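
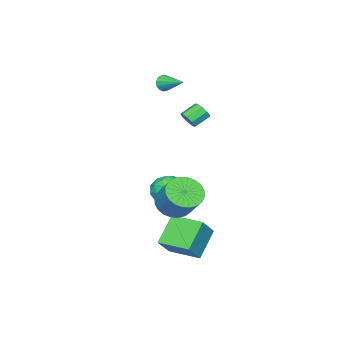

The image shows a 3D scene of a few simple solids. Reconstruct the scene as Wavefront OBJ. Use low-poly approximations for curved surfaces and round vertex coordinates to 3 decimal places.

v -1.482 -0.118 1.308
v -1.228 -0.261 1.786
v -2.024 0.074 2.31
v -2.278 0.218 1.832
v -1.138 0.1 1.693
v -1.934 0.435 2.216
v -1.209 0.358 1.419
v -2.005 0.693 1.943
v -1.407 0.394 1.094
v -2.204 0.729 1.617
v -1.641 0.191 0.869
v -2.437 0.526 1.392
v -1.8 -0.157 0.849
v -2.596 0.178 1.373
v -1.811 -0.486 1.045
v -2.607 -0.151 1.568
v -1.667 -0.643 1.363
v -2.463 -0.308 1.887
v -1.437 -0.554 1.656
v -2.233 -0.219 2.18
v 3.44 2.853 -1.524
v 4.329 2.931 -1.93
v 4.809 3.964 -0.682
v 3.92 3.887 -0.276
v 4.144 3.22 -2.099
v 4.624 4.253 -0.85
v 3.852 3.454 -2.18
v 4.332 4.487 -0.931
v 3.498 3.596 -2.161
v 3.978 4.629 -0.913
v 3.135 3.625 -2.045
v 3.615 4.658 -0.797
v 2.818 3.537 -1.85
v 3.298 4.57 -0.602
v 2.596 3.344 -1.606
v 3.076 4.377 -0.357
v 2.502 3.077 -1.349
v 2.982 4.11 -0.1
v 2.551 2.776 -1.118
v 3.031 3.809 0.13
v 2.736 2.487 -0.95
v 3.216 3.52 0.299
v 3.028 2.253 -0.869
v 3.508 3.286 0.38
v 3.382 2.111 -0.887
v 3.862 3.144 0.361
v 3.745 2.082 -1.003
v 4.225 3.115 0.245
v 4.062 2.17 -1.198
v 4.542 3.203 0.05
v 4.284 2.363 -1.443
v 4.764 3.396 -0.194
v 4.378 2.63 -1.7
v 4.858 3.663 -0.451
v -2.62 -2.552 2.859
v -2.379 -2.739 3.304
v -2.46 -1.148 3.361
v -2.158 -2.692 3.101
v -2.084 -2.6 2.82
v -2.18 -2.493 2.552
v -2.416 -2.405 2.381
v -2.717 -2.363 2.362
v -2.987 -2.382 2.501
v -3.141 -2.455 2.753
v -3.129 -2.558 3.039
v -2.956 -2.66 3.268
v -2.677 -2.727 3.367
v 2.297 2.514 -3.649
v 3.283 2.598 -2.576
v 2.105 4.223 -3.605
v 3.091 4.306 -2.532
v 3.609 2.694 -4.868
v 4.595 2.777 -3.795
v 3.417 4.402 -4.824
v 4.403 4.486 -3.751
v 0.104 0.695 -3.497
v 0.825 0.327 -2.912
v -0.745 -0.667 -3.308
v -0.024 -1.035 -2.723
v -0.586 -0.274 -2.403
v -0.061 0.568 -2.52
v 0.141 -0.908 -3.7
v 0.666 -0.066 -3.817
v 0.848 -0.664 -3.038
v 0.399 -0.272 -2.236
v -0.319 -0.068 -3.984
v -0.768 0.324 -3.182
v 0.539 0.631 -3.221
v -0.459 -0.971 -2.999
v -0.789 -0.523 -2.811
v -0.365 -0.74 -2.467
v 0.018 0.772 -2.991
v 0.442 0.556 -2.647
v -0.387 0.202 -2.348
v -0.362 -0.896 -3.573
v 0.062 -1.112 -3.229
v 0.445 0.4 -3.753
v 0.869 0.183 -3.409
v 0.467 -0.542 -3.872
v 0.977 -0.168 -2.952
v 0.478 -0.969 -2.84
v 0.575 -0.894 -3.414
v 0.883 -0.399 -3.483
v 0.713 0.062 -2.48
v 0.214 -0.739 -2.369
v -0.117 -0.291 -2.181
v 0.191 0.204 -2.25
v 0.726 -0.52 -2.554
v -0.134 0.399 -3.851
v -0.633 -0.402 -3.74
v -0.111 -0.544 -3.97
v 0.197 -0.049 -4.039
v -0.398 0.629 -3.38
v -0.897 -0.172 -3.268
v -0.803 0.059 -2.737
v -0.495 0.554 -2.806
v -0.646 0.18 -3.666
f 2 1 5
f 2 5 3
f 3 5 6
f 3 6 4
f 5 1 7
f 5 7 6
f 6 7 8
f 6 8 4
f 7 1 9
f 7 9 8
f 8 9 10
f 8 10 4
f 9 1 11
f 9 11 10
f 10 11 12
f 10 12 4
f 11 1 13
f 11 13 12
f 12 13 14
f 12 14 4
f 13 1 15
f 13 15 14
f 14 15 16
f 14 16 4
f 15 1 17
f 15 17 16
f 16 17 18
f 16 18 4
f 17 1 19
f 17 19 18
f 18 19 20
f 18 20 4
f 19 1 2
f 19 2 20
f 20 2 3
f 20 3 4
f 22 21 25
f 22 25 23
f 23 25 26
f 23 26 24
f 25 21 27
f 25 27 26
f 26 27 28
f 26 28 24
f 27 21 29
f 27 29 28
f 28 29 30
f 28 30 24
f 29 21 31
f 29 31 30
f 30 31 32
f 30 32 24
f 31 21 33
f 31 33 32
f 32 33 34
f 32 34 24
f 33 21 35
f 33 35 34
f 34 35 36
f 34 36 24
f 35 21 37
f 35 37 36
f 36 37 38
f 36 38 24
f 37 21 39
f 37 39 38
f 38 39 40
f 38 40 24
f 39 21 41
f 39 41 40
f 40 41 42
f 40 42 24
f 41 21 43
f 41 43 42
f 42 43 44
f 42 44 24
f 43 21 45
f 43 45 44
f 44 45 46
f 44 46 24
f 45 21 47
f 45 47 46
f 46 47 48
f 46 48 24
f 47 21 49
f 47 49 48
f 48 49 50
f 48 50 24
f 49 21 51
f 49 51 50
f 50 51 52
f 50 52 24
f 51 21 53
f 51 53 52
f 52 53 54
f 52 54 24
f 53 21 22
f 53 22 54
f 54 22 23
f 54 23 24
f 56 55 58
f 56 58 57
f 58 55 59
f 58 59 57
f 59 55 60
f 59 60 57
f 60 55 61
f 60 61 57
f 61 55 62
f 61 62 57
f 62 55 63
f 62 63 57
f 63 55 64
f 63 64 57
f 64 55 65
f 64 65 57
f 65 55 66
f 65 66 57
f 66 55 67
f 66 67 57
f 67 55 56
f 67 56 57
f 69 71 68
f 72 69 68
f 68 71 70
f 70 72 68
f 69 75 71
f 73 69 72
f 73 75 69
f 71 75 70
f 74 72 70
f 70 75 74
f 74 73 72
f 75 73 74
f 76 113 92
f 113 87 116
f 92 116 81
f 113 116 92
f 76 92 88
f 92 81 93
f 88 93 77
f 92 93 88
f 76 88 97
f 88 77 98
f 97 98 83
f 88 98 97
f 76 97 109
f 97 83 112
f 109 112 86
f 97 112 109
f 76 109 113
f 109 86 117
f 113 117 87
f 109 117 113
f 77 93 104
f 93 81 107
f 104 107 85
f 93 107 104
f 81 116 94
f 116 87 115
f 94 115 80
f 116 115 94
f 87 117 114
f 117 86 110
f 114 110 78
f 117 110 114
f 86 112 111
f 112 83 99
f 111 99 82
f 112 99 111
f 83 98 103
f 98 77 100
f 103 100 84
f 98 100 103
f 79 105 91
f 105 85 106
f 91 106 80
f 105 106 91
f 79 91 89
f 91 80 90
f 89 90 78
f 91 90 89
f 79 89 96
f 89 78 95
f 96 95 82
f 89 95 96
f 79 96 101
f 96 82 102
f 101 102 84
f 96 102 101
f 79 101 105
f 101 84 108
f 105 108 85
f 101 108 105
f 80 106 94
f 106 85 107
f 94 107 81
f 106 107 94
f 78 90 114
f 90 80 115
f 114 115 87
f 90 115 114
f 82 95 111
f 95 78 110
f 111 110 86
f 95 110 111
f 84 102 103
f 102 82 99
f 103 99 83
f 102 99 103
f 85 108 104
f 108 84 100
f 104 100 77
f 108 100 104



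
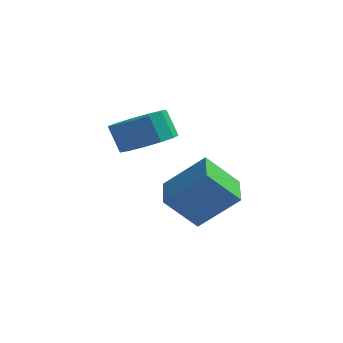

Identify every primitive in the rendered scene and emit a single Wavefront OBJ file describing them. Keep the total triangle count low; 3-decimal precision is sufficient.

v 0.598 -2.245 -1.252
v 1.504 -1.91 -0.924
v 1.048 -1.66 0.079
v 0.142 -1.995 -0.248
v 1.238 -1.457 -1.158
v 0.783 -1.207 -0.154
v 0.77 -1.254 -1.421
v 0.314 -1.004 -0.418
v 0.246 -1.366 -1.631
v -0.209 -1.115 -0.627
v -0.165 -1.757 -1.72
v -0.621 -1.506 -0.717
v -0.335 -2.303 -1.661
v -0.79 -2.052 -0.657
v -0.208 -2.83 -1.471
v -0.664 -2.58 -0.468
v 0.174 -3.172 -1.213
v -0.281 -2.922 -0.209
v 0.691 -3.22 -0.966
v 0.236 -2.969 0.037
v 1.178 -2.958 -0.81
v 0.723 -2.708 0.193
v 1.481 -2.47 -0.795
v 1.026 -2.219 0.209
v 2.063 -1.457 -5.292
v 0.981 -1.865 -4.074
v 1.726 -0.057 -5.123
v 0.643 -0.465 -3.905
v 3.477 -1.275 -3.975
v 2.394 -1.683 -2.757
v 3.139 0.125 -3.806
v 2.057 -0.283 -2.588
f 2 1 5
f 2 5 3
f 3 5 6
f 3 6 4
f 5 1 7
f 5 7 6
f 6 7 8
f 6 8 4
f 7 1 9
f 7 9 8
f 8 9 10
f 8 10 4
f 9 1 11
f 9 11 10
f 10 11 12
f 10 12 4
f 11 1 13
f 11 13 12
f 12 13 14
f 12 14 4
f 13 1 15
f 13 15 14
f 14 15 16
f 14 16 4
f 15 1 17
f 15 17 16
f 16 17 18
f 16 18 4
f 17 1 19
f 17 19 18
f 18 19 20
f 18 20 4
f 19 1 21
f 19 21 20
f 20 21 22
f 20 22 4
f 21 1 23
f 21 23 22
f 22 23 24
f 22 24 4
f 23 1 2
f 23 2 24
f 24 2 3
f 24 3 4
f 26 28 25
f 29 26 25
f 25 28 27
f 27 29 25
f 26 32 28
f 30 26 29
f 30 32 26
f 28 32 27
f 31 29 27
f 27 32 31
f 31 30 29
f 32 30 31



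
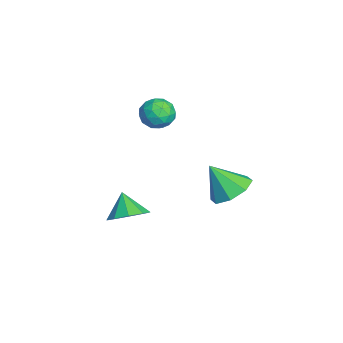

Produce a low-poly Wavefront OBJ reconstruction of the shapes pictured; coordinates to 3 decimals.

v 1.709 0.27 -1.26
v 2.359 -0.371 -1.559
v 1.451 -0.57 -0.02
v 2.655 0.156 -1.141
v 2.396 0.75 -0.793
v 1.735 1.062 -0.719
v 1.059 0.91 -0.962
v 0.763 0.383 -1.38
v 1.021 -0.21 -1.728
v 1.682 -0.522 -1.802
v 1.025 -3.649 -3.152
v 1.491 -3.097 -2.65
v 0.315 -3.871 -2.248
v 1.047 -2.799 -2.926
v 0.593 -2.899 -3.308
v 0.341 -3.35 -3.617
v 0.409 -3.941 -3.708
v 0.765 -4.396 -3.539
v 1.244 -4.501 -3.188
v 1.619 -4.208 -2.821
v 1.717 -3.653 -2.608
v -3.106 -1.624 -0.33
v -2.468 -2.093 -0.162
v -3.912 -2.587 0.042
v -3.274 -3.056 0.21
v -3.431 -2.407 0.668
v -2.933 -1.812 0.438
v -3.447 -2.868 -0.558
v -2.949 -2.273 -0.788
v -2.679 -2.862 -0.303
v -2.669 -2.577 0.455
v -3.711 -2.103 -0.575
v -3.701 -1.818 0.183
v -2.716 -1.774 -0.279
v -3.664 -2.906 0.159
v -3.756 -2.525 0.428
v -3.381 -2.8 0.527
v -2.989 -1.609 0.074
v -2.614 -1.884 0.173
v -3.181 -2.069 0.661
v -3.766 -2.796 -0.293
v -3.391 -3.071 -0.194
v -2.999 -1.88 -0.647
v -2.624 -2.155 -0.548
v -3.199 -2.611 -0.781
v -2.465 -2.502 -0.263
v -2.939 -3.068 -0.044
v -3.041 -2.957 -0.496
v -2.748 -2.607 -0.631
v -2.459 -2.334 0.182
v -2.933 -2.9 0.401
v -3.025 -2.519 0.671
v -2.732 -2.169 0.535
v -2.583 -2.786 0.1
v -3.447 -1.78 -0.521
v -3.921 -2.346 -0.302
v -3.648 -2.511 -0.655
v -3.355 -2.161 -0.791
v -3.441 -1.612 -0.076
v -3.915 -2.178 0.143
v -3.632 -2.073 0.511
v -3.339 -1.723 0.376
v -3.797 -1.894 -0.22
f 2 1 4
f 2 4 3
f 4 1 5
f 4 5 3
f 5 1 6
f 5 6 3
f 6 1 7
f 6 7 3
f 7 1 8
f 7 8 3
f 8 1 9
f 8 9 3
f 9 1 10
f 9 10 3
f 10 1 2
f 10 2 3
f 12 11 14
f 12 14 13
f 14 11 15
f 14 15 13
f 15 11 16
f 15 16 13
f 16 11 17
f 16 17 13
f 17 11 18
f 17 18 13
f 18 11 19
f 18 19 13
f 19 11 20
f 19 20 13
f 20 11 21
f 20 21 13
f 21 11 12
f 21 12 13
f 22 59 38
f 59 33 62
f 38 62 27
f 59 62 38
f 22 38 34
f 38 27 39
f 34 39 23
f 38 39 34
f 22 34 43
f 34 23 44
f 43 44 29
f 34 44 43
f 22 43 55
f 43 29 58
f 55 58 32
f 43 58 55
f 22 55 59
f 55 32 63
f 59 63 33
f 55 63 59
f 23 39 50
f 39 27 53
f 50 53 31
f 39 53 50
f 27 62 40
f 62 33 61
f 40 61 26
f 62 61 40
f 33 63 60
f 63 32 56
f 60 56 24
f 63 56 60
f 32 58 57
f 58 29 45
f 57 45 28
f 58 45 57
f 29 44 49
f 44 23 46
f 49 46 30
f 44 46 49
f 25 51 37
f 51 31 52
f 37 52 26
f 51 52 37
f 25 37 35
f 37 26 36
f 35 36 24
f 37 36 35
f 25 35 42
f 35 24 41
f 42 41 28
f 35 41 42
f 25 42 47
f 42 28 48
f 47 48 30
f 42 48 47
f 25 47 51
f 47 30 54
f 51 54 31
f 47 54 51
f 26 52 40
f 52 31 53
f 40 53 27
f 52 53 40
f 24 36 60
f 36 26 61
f 60 61 33
f 36 61 60
f 28 41 57
f 41 24 56
f 57 56 32
f 41 56 57
f 30 48 49
f 48 28 45
f 49 45 29
f 48 45 49
f 31 54 50
f 54 30 46
f 50 46 23
f 54 46 50



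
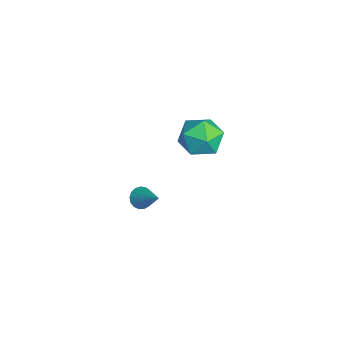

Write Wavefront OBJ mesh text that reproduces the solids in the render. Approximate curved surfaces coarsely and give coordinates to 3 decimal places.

v 1.584 -0.474 4.045
v 2.299 -1.418 4.228
v 0.341 -1.602 3.072
v 1.056 -2.546 3.255
v 0.467 -2.054 4.175
v 1.235 -1.357 4.776
v 1.405 -1.663 2.524
v 2.173 -0.966 3.125
v 2.188 -2.154 3.287
v 1.608 -2.395 4.308
v 1.032 -0.625 2.992
v 0.452 -0.866 4.013
v -0.546 -4.019 -2.631
v -0.138 -3.937 -3.118
v 0.666 -3.381 -1.509
v -0.291 -3.671 -3.104
v -0.501 -3.485 -2.982
v -0.722 -3.422 -2.78
v -0.903 -3.495 -2.543
v -1.001 -3.688 -2.327
v -0.996 -3.956 -2.18
v -0.887 -4.239 -2.137
v -0.7 -4.472 -2.206
v -0.478 -4.601 -2.373
v -0.271 -4.596 -2.599
v -0.128 -4.459 -2.833
v -0.08 -4.221 -3.02
f 1 12 6
f 1 6 2
f 1 2 8
f 1 8 11
f 1 11 12
f 2 6 10
f 6 12 5
f 12 11 3
f 11 8 7
f 8 2 9
f 4 10 5
f 4 5 3
f 4 3 7
f 4 7 9
f 4 9 10
f 5 10 6
f 3 5 12
f 7 3 11
f 9 7 8
f 10 9 2
f 14 13 16
f 14 16 15
f 16 13 17
f 16 17 15
f 17 13 18
f 17 18 15
f 18 13 19
f 18 19 15
f 19 13 20
f 19 20 15
f 20 13 21
f 20 21 15
f 21 13 22
f 21 22 15
f 22 13 23
f 22 23 15
f 23 13 24
f 23 24 15
f 24 13 25
f 24 25 15
f 25 13 26
f 25 26 15
f 26 13 27
f 26 27 15
f 27 13 14
f 27 14 15



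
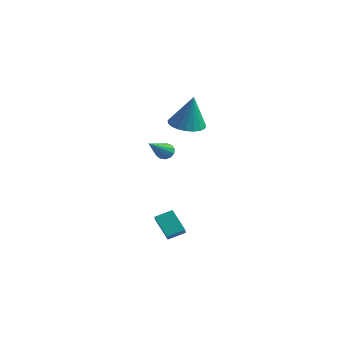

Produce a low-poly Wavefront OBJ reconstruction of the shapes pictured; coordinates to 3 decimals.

v 0.636 -1.451 1.138
v 1.125 -1.316 1.097
v 1.184 -3.089 2.262
v 1.026 -1.187 1.333
v 0.802 -1.142 1.508
v 0.526 -1.195 1.566
v 0.284 -1.33 1.487
v 0.154 -1.503 1.298
v 0.177 -1.66 1.059
v 0.346 -1.75 0.844
v 0.606 -1.746 0.723
v 0.876 -1.648 0.734
v 1.07 -1.488 0.873
v -0.79 1.487 1.83
v -0.157 2.217 1.669
v -0.35 1.533 3.77
v -0.503 2.42 1.742
v -0.898 2.46 1.831
v -1.275 2.333 1.919
v -1.568 2.059 1.992
v -1.726 1.686 2.037
v -1.723 1.279 2.046
v -1.558 0.907 2.018
v -1.26 0.636 1.957
v -0.881 0.512 1.874
v -0.486 0.556 1.784
v -0.143 0.761 1.701
v 0.087 1.092 1.641
v 0.166 1.49 1.613
v 0.08 1.889 1.623
v 1.767 -2.459 -3.969
v 0.781 -2.332 -2.998
v 1.337 -1.97 -4.469
v 0.351 -1.844 -3.498
v 2.229 -1.676 -3.602
v 1.243 -1.55 -2.631
v 1.799 -1.188 -4.102
v 0.813 -1.061 -3.131
f 2 1 4
f 2 4 3
f 4 1 5
f 4 5 3
f 5 1 6
f 5 6 3
f 6 1 7
f 6 7 3
f 7 1 8
f 7 8 3
f 8 1 9
f 8 9 3
f 9 1 10
f 9 10 3
f 10 1 11
f 10 11 3
f 11 1 12
f 11 12 3
f 12 1 13
f 12 13 3
f 13 1 2
f 13 2 3
f 15 14 17
f 15 17 16
f 17 14 18
f 17 18 16
f 18 14 19
f 18 19 16
f 19 14 20
f 19 20 16
f 20 14 21
f 20 21 16
f 21 14 22
f 21 22 16
f 22 14 23
f 22 23 16
f 23 14 24
f 23 24 16
f 24 14 25
f 24 25 16
f 25 14 26
f 25 26 16
f 26 14 27
f 26 27 16
f 27 14 28
f 27 28 16
f 28 14 29
f 28 29 16
f 29 14 30
f 29 30 16
f 30 14 15
f 30 15 16
f 32 34 31
f 35 32 31
f 31 34 33
f 33 35 31
f 32 38 34
f 36 32 35
f 36 38 32
f 34 38 33
f 37 35 33
f 33 38 37
f 37 36 35
f 38 36 37



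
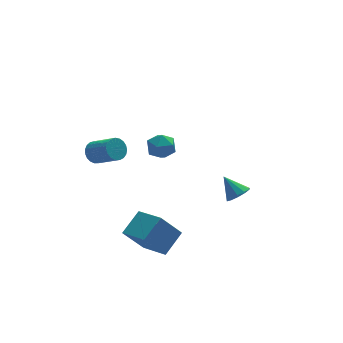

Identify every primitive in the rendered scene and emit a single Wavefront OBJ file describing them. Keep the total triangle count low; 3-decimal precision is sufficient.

v -4.022 4.412 -0.29
v -3.321 4.58 -0.68
v -2.416 3.216 0.361
v -3.118 3.048 0.75
v -3.306 4.793 -0.414
v -2.402 3.428 0.627
v -3.416 4.939 -0.126
v -2.512 3.575 0.915
v -3.631 4.995 0.133
v -2.726 3.631 1.174
v -3.913 4.95 0.319
v -3.008 3.585 1.36
v -4.214 4.812 0.4
v -3.309 3.447 1.441
v -4.482 4.604 0.361
v -3.577 3.24 1.402
v -4.67 4.364 0.209
v -3.766 2.999 1.25
v -4.747 4.132 -0.028
v -3.842 2.767 1.013
v -4.698 3.948 -0.312
v -3.793 2.584 0.729
v -4.532 3.845 -0.591
v -3.628 2.48 0.45
v -4.278 3.84 -0.819
v -3.374 2.475 0.222
v -3.98 3.933 -0.955
v -3.076 2.569 0.086
v -3.689 4.11 -0.976
v -2.785 2.745 0.065
v -3.456 4.339 -0.879
v -2.551 2.974 0.162
v -2.226 -3.056 -4.534
v -3.5 -3 -2.865
v -2.948 -1.214 -5.145
v -4.221 -1.159 -3.477
v -0.919 -2.221 -3.563
v -2.192 -2.166 -1.895
v -1.64 -0.38 -4.175
v -2.914 -0.324 -2.506
v -2.373 -0.819 3.439
v -1.41 -0.882 3.371
v -2.39 -2.078 4.369
v -1.427 -2.141 4.301
v -1.831 -1.407 4.784
v -1.821 -0.629 4.21
v -1.979 -2.331 3.53
v -1.969 -1.553 2.956
v -1.167 -1.816 3.428
v -1.075 -1.245 4.203
v -2.725 -1.715 3.537
v -2.633 -1.144 4.312
v 3.721 0.547 -3.456
v 4.387 1.086 -3.531
v 3.119 1.453 -2.284
v 4.003 1.253 -3.858
v 3.511 1.151 -4.031
v 3.099 0.817 -3.985
v 2.926 0.381 -3.737
v 3.056 0.007 -3.382
v 3.44 -0.16 -3.055
v 3.932 -0.057 -2.881
v 4.343 0.276 -2.928
v 4.517 0.713 -3.176
f 2 1 5
f 2 5 3
f 3 5 6
f 3 6 4
f 5 1 7
f 5 7 6
f 6 7 8
f 6 8 4
f 7 1 9
f 7 9 8
f 8 9 10
f 8 10 4
f 9 1 11
f 9 11 10
f 10 11 12
f 10 12 4
f 11 1 13
f 11 13 12
f 12 13 14
f 12 14 4
f 13 1 15
f 13 15 14
f 14 15 16
f 14 16 4
f 15 1 17
f 15 17 16
f 16 17 18
f 16 18 4
f 17 1 19
f 17 19 18
f 18 19 20
f 18 20 4
f 19 1 21
f 19 21 20
f 20 21 22
f 20 22 4
f 21 1 23
f 21 23 22
f 22 23 24
f 22 24 4
f 23 1 25
f 23 25 24
f 24 25 26
f 24 26 4
f 25 1 27
f 25 27 26
f 26 27 28
f 26 28 4
f 27 1 29
f 27 29 28
f 28 29 30
f 28 30 4
f 29 1 31
f 29 31 30
f 30 31 32
f 30 32 4
f 31 1 2
f 31 2 32
f 32 2 3
f 32 3 4
f 34 36 33
f 37 34 33
f 33 36 35
f 35 37 33
f 34 40 36
f 38 34 37
f 38 40 34
f 36 40 35
f 39 37 35
f 35 40 39
f 39 38 37
f 40 38 39
f 41 52 46
f 41 46 42
f 41 42 48
f 41 48 51
f 41 51 52
f 42 46 50
f 46 52 45
f 52 51 43
f 51 48 47
f 48 42 49
f 44 50 45
f 44 45 43
f 44 43 47
f 44 47 49
f 44 49 50
f 45 50 46
f 43 45 52
f 47 43 51
f 49 47 48
f 50 49 42
f 54 53 56
f 54 56 55
f 56 53 57
f 56 57 55
f 57 53 58
f 57 58 55
f 58 53 59
f 58 59 55
f 59 53 60
f 59 60 55
f 60 53 61
f 60 61 55
f 61 53 62
f 61 62 55
f 62 53 63
f 62 63 55
f 63 53 64
f 63 64 55
f 64 53 54
f 64 54 55



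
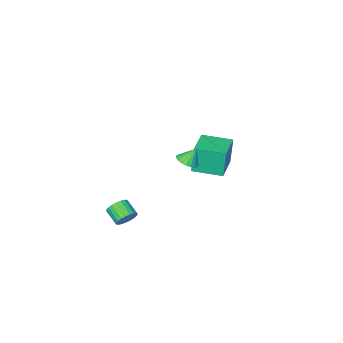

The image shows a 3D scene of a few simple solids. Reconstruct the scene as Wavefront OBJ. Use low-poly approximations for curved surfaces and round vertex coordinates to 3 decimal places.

v -3.901 -5.093 -2.576
v -4.126 -5.127 -0.669
v -5.206 -3.623 -2.703
v -5.43 -3.657 -0.797
v -2.31 -3.663 -2.363
v -2.534 -3.697 -0.457
v -3.614 -2.193 -2.491
v -3.839 -2.227 -0.584
v -0.039 -0.89 1.157
v 0.605 -0.898 1.499
v -0.561 -0.71 2.143
v 0.575 -0.604 1.429
v 0.438 -0.359 1.312
v 0.218 -0.207 1.169
v -0.046 -0.172 1.023
v -0.309 -0.262 0.9
v -0.525 -0.46 0.822
v -0.657 -0.732 0.802
v -0.683 -1.032 0.843
v -0.597 -1.307 0.938
v -0.415 -1.51 1.071
v -0.168 -1.606 1.219
v 0.102 -1.578 1.357
v 0.347 -1.431 1.459
v 0.525 -1.19 1.51
v 3.726 -1.582 -2.747
v 4.408 -1.465 -2.546
v 4.415 -2.461 -1.992
v 3.734 -2.578 -2.193
v 4.254 -1.341 -2.321
v 4.262 -2.337 -1.767
v 4.009 -1.258 -2.169
v 4.017 -2.255 -1.615
v 3.716 -1.232 -2.118
v 3.723 -2.228 -1.564
v 3.424 -1.266 -2.175
v 3.431 -2.262 -1.621
v 3.184 -1.355 -2.331
v 3.192 -2.351 -1.777
v 3.038 -1.483 -2.559
v 3.046 -2.479 -2.005
v 3.011 -1.628 -2.82
v 3.019 -2.624 -2.266
v 3.108 -1.765 -3.068
v 3.116 -2.761 -2.514
v 3.312 -1.87 -3.26
v 3.319 -2.867 -2.706
v 3.587 -1.926 -3.364
v 3.594 -2.922 -2.81
v 3.886 -1.922 -3.361
v 3.894 -2.918 -2.807
v 4.158 -1.859 -3.252
v 4.165 -2.856 -2.698
v 4.355 -1.749 -3.056
v 4.363 -2.745 -2.501
v 4.443 -1.609 -2.806
v 4.451 -2.605 -2.252
f 2 4 1
f 5 2 1
f 1 4 3
f 3 5 1
f 2 8 4
f 6 2 5
f 6 8 2
f 4 8 3
f 7 5 3
f 3 8 7
f 7 6 5
f 8 6 7
f 10 9 12
f 10 12 11
f 12 9 13
f 12 13 11
f 13 9 14
f 13 14 11
f 14 9 15
f 14 15 11
f 15 9 16
f 15 16 11
f 16 9 17
f 16 17 11
f 17 9 18
f 17 18 11
f 18 9 19
f 18 19 11
f 19 9 20
f 19 20 11
f 20 9 21
f 20 21 11
f 21 9 22
f 21 22 11
f 22 9 23
f 22 23 11
f 23 9 24
f 23 24 11
f 24 9 25
f 24 25 11
f 25 9 10
f 25 10 11
f 27 26 30
f 27 30 28
f 28 30 31
f 28 31 29
f 30 26 32
f 30 32 31
f 31 32 33
f 31 33 29
f 32 26 34
f 32 34 33
f 33 34 35
f 33 35 29
f 34 26 36
f 34 36 35
f 35 36 37
f 35 37 29
f 36 26 38
f 36 38 37
f 37 38 39
f 37 39 29
f 38 26 40
f 38 40 39
f 39 40 41
f 39 41 29
f 40 26 42
f 40 42 41
f 41 42 43
f 41 43 29
f 42 26 44
f 42 44 43
f 43 44 45
f 43 45 29
f 44 26 46
f 44 46 45
f 45 46 47
f 45 47 29
f 46 26 48
f 46 48 47
f 47 48 49
f 47 49 29
f 48 26 50
f 48 50 49
f 49 50 51
f 49 51 29
f 50 26 52
f 50 52 51
f 51 52 53
f 51 53 29
f 52 26 54
f 52 54 53
f 53 54 55
f 53 55 29
f 54 26 56
f 54 56 55
f 55 56 57
f 55 57 29
f 56 26 27
f 56 27 57
f 57 27 28
f 57 28 29



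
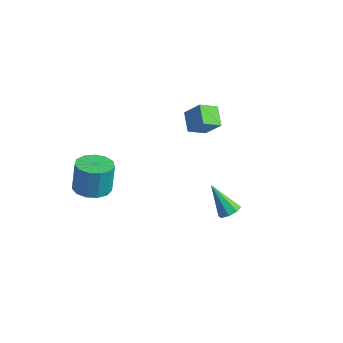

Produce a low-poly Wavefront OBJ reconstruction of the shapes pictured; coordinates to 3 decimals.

v 4.267 1.271 -1.788
v 4.587 1.675 -1.501
v 3.213 1.129 -0.412
v 4.251 1.859 -1.74
v 3.924 1.698 -2.007
v 3.798 1.288 -2.146
v 3.947 0.867 -2.075
v 4.284 0.684 -1.837
v 4.61 0.844 -1.57
v 4.736 1.255 -1.431
v -1.416 -2.025 -1.569
v -0.48 -1.94 -1.532
v -0.569 -1.631 0.025
v -1.504 -1.715 -0.011
v -0.669 -1.457 -1.639
v -0.758 -1.148 -0.081
v -1.096 -1.154 -1.723
v -1.185 -0.845 -0.166
v -1.623 -1.128 -1.758
v -1.712 -0.819 -0.201
v -2.085 -1.386 -1.734
v -2.174 -1.077 -0.176
v -2.334 -1.847 -1.656
v -2.423 -1.538 -0.099
v -2.292 -2.364 -1.551
v -2.381 -2.055 0.006
v -1.971 -2.774 -1.452
v -2.06 -2.465 0.106
v -1.474 -2.945 -1.389
v -1.563 -2.636 0.168
v -0.958 -2.825 -1.384
v -1.047 -2.516 0.174
v -0.588 -2.45 -1.437
v -0.677 -2.141 0.12
v -0.148 3.099 0.115
v -0.967 3.708 0.644
v 0.185 3.99 -0.396
v -0.634 4.599 0.133
v 0.634 3.341 1.047
v -0.185 3.95 1.576
v 0.967 4.232 0.536
v 0.148 4.841 1.065
f 2 1 4
f 2 4 3
f 4 1 5
f 4 5 3
f 5 1 6
f 5 6 3
f 6 1 7
f 6 7 3
f 7 1 8
f 7 8 3
f 8 1 9
f 8 9 3
f 9 1 10
f 9 10 3
f 10 1 2
f 10 2 3
f 12 11 15
f 12 15 13
f 13 15 16
f 13 16 14
f 15 11 17
f 15 17 16
f 16 17 18
f 16 18 14
f 17 11 19
f 17 19 18
f 18 19 20
f 18 20 14
f 19 11 21
f 19 21 20
f 20 21 22
f 20 22 14
f 21 11 23
f 21 23 22
f 22 23 24
f 22 24 14
f 23 11 25
f 23 25 24
f 24 25 26
f 24 26 14
f 25 11 27
f 25 27 26
f 26 27 28
f 26 28 14
f 27 11 29
f 27 29 28
f 28 29 30
f 28 30 14
f 29 11 31
f 29 31 30
f 30 31 32
f 30 32 14
f 31 11 33
f 31 33 32
f 32 33 34
f 32 34 14
f 33 11 12
f 33 12 34
f 34 12 13
f 34 13 14
f 36 38 35
f 39 36 35
f 35 38 37
f 37 39 35
f 36 42 38
f 40 36 39
f 40 42 36
f 38 42 37
f 41 39 37
f 37 42 41
f 41 40 39
f 42 40 41



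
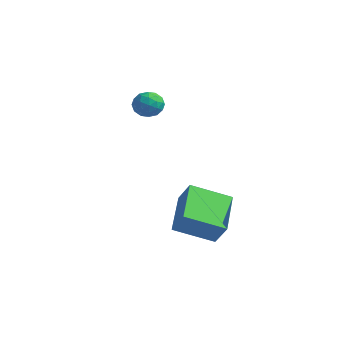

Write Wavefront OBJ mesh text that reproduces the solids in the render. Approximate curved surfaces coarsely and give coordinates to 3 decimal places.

v -1.32 -2.031 2.159
v -0.904 -1.836 2.734
v -1.676 -3.004 2.746
v -1.26 -2.809 3.321
v -1.857 -2.415 3.15
v -1.638 -1.814 2.787
v -0.942 -3.026 2.693
v -0.723 -2.425 2.33
v -0.67 -2.451 3.064
v -1.236 -2.074 3.346
v -1.344 -2.766 2.134
v -1.91 -2.389 2.416
v -1.081 -1.848 2.395
v -1.499 -2.992 3.085
v -1.851 -2.76 2.985
v -1.606 -2.646 3.322
v -1.512 -1.835 2.426
v -1.267 -1.721 2.764
v -1.828 -2.061 3.008
v -1.313 -3.119 2.716
v -1.068 -3.005 3.054
v -0.974 -2.194 2.158
v -0.729 -2.08 2.495
v -0.752 -2.779 2.472
v -0.699 -2.095 2.927
v -0.908 -2.667 3.272
v -0.721 -2.794 2.903
v -0.592 -2.441 2.689
v -1.031 -1.873 3.093
v -1.24 -2.445 3.438
v -1.592 -2.214 3.337
v -1.462 -1.861 3.124
v -0.894 -2.235 3.287
v -1.34 -2.395 2.042
v -1.549 -2.967 2.387
v -1.118 -2.979 2.356
v -0.988 -2.626 2.143
v -1.672 -2.173 2.208
v -1.881 -2.745 2.553
v -1.988 -2.399 2.791
v -1.859 -2.046 2.577
v -1.686 -2.605 2.193
v 2.836 -4.376 -2.725
v 1.506 -2.988 -1.719
v 3.807 -2.9 -3.478
v 2.476 -1.512 -2.472
v 3.584 -4.368 -1.748
v 2.253 -2.98 -0.742
v 4.554 -2.892 -2.501
v 3.224 -1.504 -1.495
f 1 38 17
f 38 12 41
f 17 41 6
f 38 41 17
f 1 17 13
f 17 6 18
f 13 18 2
f 17 18 13
f 1 13 22
f 13 2 23
f 22 23 8
f 13 23 22
f 1 22 34
f 22 8 37
f 34 37 11
f 22 37 34
f 1 34 38
f 34 11 42
f 38 42 12
f 34 42 38
f 2 18 29
f 18 6 32
f 29 32 10
f 18 32 29
f 6 41 19
f 41 12 40
f 19 40 5
f 41 40 19
f 12 42 39
f 42 11 35
f 39 35 3
f 42 35 39
f 11 37 36
f 37 8 24
f 36 24 7
f 37 24 36
f 8 23 28
f 23 2 25
f 28 25 9
f 23 25 28
f 4 30 16
f 30 10 31
f 16 31 5
f 30 31 16
f 4 16 14
f 16 5 15
f 14 15 3
f 16 15 14
f 4 14 21
f 14 3 20
f 21 20 7
f 14 20 21
f 4 21 26
f 21 7 27
f 26 27 9
f 21 27 26
f 4 26 30
f 26 9 33
f 30 33 10
f 26 33 30
f 5 31 19
f 31 10 32
f 19 32 6
f 31 32 19
f 3 15 39
f 15 5 40
f 39 40 12
f 15 40 39
f 7 20 36
f 20 3 35
f 36 35 11
f 20 35 36
f 9 27 28
f 27 7 24
f 28 24 8
f 27 24 28
f 10 33 29
f 33 9 25
f 29 25 2
f 33 25 29
f 44 46 43
f 47 44 43
f 43 46 45
f 45 47 43
f 44 50 46
f 48 44 47
f 48 50 44
f 46 50 45
f 49 47 45
f 45 50 49
f 49 48 47
f 50 48 49



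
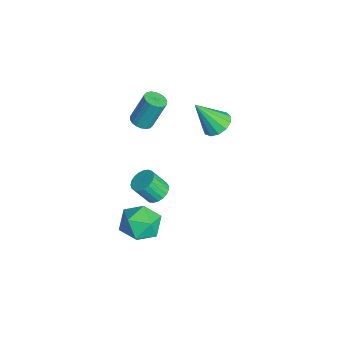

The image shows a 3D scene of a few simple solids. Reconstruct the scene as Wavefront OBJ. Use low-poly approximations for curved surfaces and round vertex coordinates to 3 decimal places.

v 0.356 -1.319 1.279
v 0.806 -1.621 1.421
v 0.773 -0.964 2.923
v 0.324 -0.661 2.781
v 0.906 -1.412 1.332
v 0.873 -0.754 2.834
v 0.898 -1.184 1.232
v 0.865 -0.526 2.734
v 0.782 -0.982 1.141
v 0.749 -0.325 2.643
v 0.582 -0.848 1.078
v 0.549 -0.19 2.58
v 0.338 -0.806 1.054
v 0.305 -0.149 2.556
v 0.097 -0.866 1.075
v 0.064 -0.209 2.577
v -0.093 -1.016 1.137
v -0.126 -0.359 2.639
v -0.193 -1.226 1.226
v -0.226 -0.568 2.728
v -0.185 -1.454 1.326
v -0.218 -0.796 2.828
v -0.069 -1.655 1.417
v -0.102 -0.998 2.919
v 0.131 -1.79 1.48
v 0.098 -1.132 2.982
v 0.375 -1.831 1.504
v 0.342 -1.174 3.006
v 0.616 -1.771 1.483
v 0.583 -1.114 2.985
v 2.954 -0.833 -3.299
v 3.742 -1.166 -3.928
v 2.418 -2.454 -3.112
v 3.206 -2.787 -3.741
v 3.424 -2.4 -2.776
v 3.755 -1.398 -2.892
v 2.405 -2.222 -4.148
v 2.736 -1.22 -4.264
v 3.402 -2.025 -4.453
v 4.033 -2.135 -3.605
v 2.127 -1.485 -3.435
v 2.758 -1.595 -2.587
v 0.23 2.133 0.344
v 0.854 1.75 0.139
v 0.11 1.127 1.856
v 0.988 2.083 0.372
v 0.882 2.432 0.595
v 0.569 2.687 0.739
v 0.148 2.765 0.758
v -0.246 2.643 0.645
v -0.489 2.358 0.436
v -0.504 2.002 0.199
v -0.285 1.688 0.007
v 0.097 1.515 -0.078
v 0.522 1.538 -0.028
v 3.81 -1.13 -0.4
v 4.218 -1.531 -0.639
v 4.138 -2.171 0.301
v 3.73 -1.77 0.54
v 4.372 -1.366 -0.513
v 4.292 -2.006 0.427
v 4.428 -1.161 -0.369
v 4.349 -1.801 0.571
v 4.378 -0.95 -0.229
v 4.298 -1.59 0.711
v 4.229 -0.77 -0.119
v 4.15 -1.41 0.821
v 4.008 -0.652 -0.058
v 3.929 -1.292 0.882
v 3.753 -0.617 -0.056
v 3.673 -1.257 0.884
v 3.507 -0.671 -0.113
v 3.428 -1.311 0.827
v 3.314 -0.804 -0.22
v 3.234 -1.444 0.72
v 3.207 -0.993 -0.358
v 3.127 -1.633 0.582
v 3.203 -1.206 -0.503
v 3.124 -1.846 0.437
v 3.305 -1.406 -0.631
v 3.225 -2.046 0.309
v 3.494 -1.558 -0.718
v 3.414 -2.198 0.222
v 3.737 -1.636 -0.751
v 3.658 -2.276 0.189
v 3.994 -1.627 -0.723
v 3.914 -2.267 0.217
f 2 1 5
f 2 5 3
f 3 5 6
f 3 6 4
f 5 1 7
f 5 7 6
f 6 7 8
f 6 8 4
f 7 1 9
f 7 9 8
f 8 9 10
f 8 10 4
f 9 1 11
f 9 11 10
f 10 11 12
f 10 12 4
f 11 1 13
f 11 13 12
f 12 13 14
f 12 14 4
f 13 1 15
f 13 15 14
f 14 15 16
f 14 16 4
f 15 1 17
f 15 17 16
f 16 17 18
f 16 18 4
f 17 1 19
f 17 19 18
f 18 19 20
f 18 20 4
f 19 1 21
f 19 21 20
f 20 21 22
f 20 22 4
f 21 1 23
f 21 23 22
f 22 23 24
f 22 24 4
f 23 1 25
f 23 25 24
f 24 25 26
f 24 26 4
f 25 1 27
f 25 27 26
f 26 27 28
f 26 28 4
f 27 1 29
f 27 29 28
f 28 29 30
f 28 30 4
f 29 1 2
f 29 2 30
f 30 2 3
f 30 3 4
f 31 42 36
f 31 36 32
f 31 32 38
f 31 38 41
f 31 41 42
f 32 36 40
f 36 42 35
f 42 41 33
f 41 38 37
f 38 32 39
f 34 40 35
f 34 35 33
f 34 33 37
f 34 37 39
f 34 39 40
f 35 40 36
f 33 35 42
f 37 33 41
f 39 37 38
f 40 39 32
f 44 43 46
f 44 46 45
f 46 43 47
f 46 47 45
f 47 43 48
f 47 48 45
f 48 43 49
f 48 49 45
f 49 43 50
f 49 50 45
f 50 43 51
f 50 51 45
f 51 43 52
f 51 52 45
f 52 43 53
f 52 53 45
f 53 43 54
f 53 54 45
f 54 43 55
f 54 55 45
f 55 43 44
f 55 44 45
f 57 56 60
f 57 60 58
f 58 60 61
f 58 61 59
f 60 56 62
f 60 62 61
f 61 62 63
f 61 63 59
f 62 56 64
f 62 64 63
f 63 64 65
f 63 65 59
f 64 56 66
f 64 66 65
f 65 66 67
f 65 67 59
f 66 56 68
f 66 68 67
f 67 68 69
f 67 69 59
f 68 56 70
f 68 70 69
f 69 70 71
f 69 71 59
f 70 56 72
f 70 72 71
f 71 72 73
f 71 73 59
f 72 56 74
f 72 74 73
f 73 74 75
f 73 75 59
f 74 56 76
f 74 76 75
f 75 76 77
f 75 77 59
f 76 56 78
f 76 78 77
f 77 78 79
f 77 79 59
f 78 56 80
f 78 80 79
f 79 80 81
f 79 81 59
f 80 56 82
f 80 82 81
f 81 82 83
f 81 83 59
f 82 56 84
f 82 84 83
f 83 84 85
f 83 85 59
f 84 56 86
f 84 86 85
f 85 86 87
f 85 87 59
f 86 56 57
f 86 57 87
f 87 57 58
f 87 58 59



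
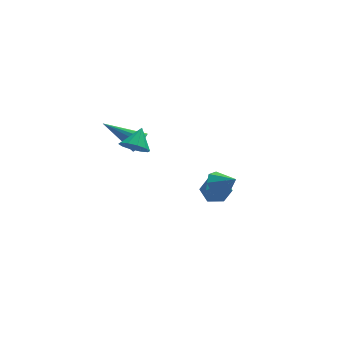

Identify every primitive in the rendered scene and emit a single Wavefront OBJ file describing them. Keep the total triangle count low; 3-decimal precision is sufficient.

v 0.643 -1.266 -1.539
v 1.05 -1.456 -2.152
v 1.337 -1.774 -0.921
v 1.217 -0.948 -1.923
v 1.048 -0.626 -1.468
v 0.641 -0.679 -1.056
v 0.236 -1.076 -0.927
v 0.069 -1.584 -1.156
v 0.238 -1.905 -1.611
v 0.645 -1.852 -2.023
v -3.33 -2.845 2.287
v -2.69 -3.134 2.181
v -2.89 -2.155 3.053
v -2.735 -2.798 1.903
v -3.007 -2.479 1.772
v -3.402 -2.3 1.838
v -3.77 -2.329 2.076
v -3.969 -2.555 2.394
v -3.925 -2.892 2.672
v -3.653 -3.211 2.803
v -3.258 -3.39 2.737
v -2.89 -3.36 2.499
v 0.318 1.793 -3.837
v 0.949 2.3 -3.71
v 1.151 0.76 -3.85
v 1.782 1.267 -3.723
v 1.232 1.141 -3.129
v 0.717 1.78 -3.12
v 1.383 1.28 -4.44
v 0.868 1.919 -4.431
v 1.608 1.984 -4.083
v 1.514 1.898 -3.272
v 0.586 1.162 -4.288
v 0.492 1.076 -3.477
v -2.437 1.753 -0.349
v -2.137 2.269 -0.222
v -4.063 2.447 0.669
v -2.301 2.322 -0.52
v -2.507 2.195 -0.763
v -2.692 1.927 -0.875
v -2.795 1.604 -0.819
v -2.785 1.328 -0.615
v -2.664 1.187 -0.325
v -2.471 1.226 -0.043
v -2.267 1.432 0.142
v -2.118 1.74 0.171
v -2.069 2.052 0.035
f 2 1 4
f 2 4 3
f 4 1 5
f 4 5 3
f 5 1 6
f 5 6 3
f 6 1 7
f 6 7 3
f 7 1 8
f 7 8 3
f 8 1 9
f 8 9 3
f 9 1 10
f 9 10 3
f 10 1 2
f 10 2 3
f 12 11 14
f 12 14 13
f 14 11 15
f 14 15 13
f 15 11 16
f 15 16 13
f 16 11 17
f 16 17 13
f 17 11 18
f 17 18 13
f 18 11 19
f 18 19 13
f 19 11 20
f 19 20 13
f 20 11 21
f 20 21 13
f 21 11 22
f 21 22 13
f 22 11 12
f 22 12 13
f 23 34 28
f 23 28 24
f 23 24 30
f 23 30 33
f 23 33 34
f 24 28 32
f 28 34 27
f 34 33 25
f 33 30 29
f 30 24 31
f 26 32 27
f 26 27 25
f 26 25 29
f 26 29 31
f 26 31 32
f 27 32 28
f 25 27 34
f 29 25 33
f 31 29 30
f 32 31 24
f 36 35 38
f 36 38 37
f 38 35 39
f 38 39 37
f 39 35 40
f 39 40 37
f 40 35 41
f 40 41 37
f 41 35 42
f 41 42 37
f 42 35 43
f 42 43 37
f 43 35 44
f 43 44 37
f 44 35 45
f 44 45 37
f 45 35 46
f 45 46 37
f 46 35 47
f 46 47 37
f 47 35 36
f 47 36 37



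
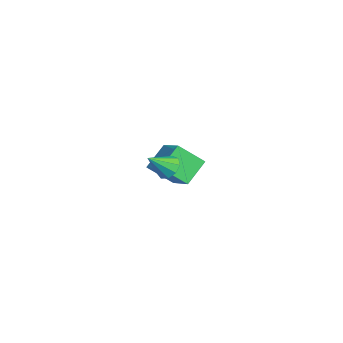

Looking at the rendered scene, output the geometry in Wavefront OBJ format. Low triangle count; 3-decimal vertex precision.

v -5.212 -1.311 -2.865
v -3.61 -0.724 -1.985
v -5.064 0.096 -4.073
v -3.462 0.683 -3.193
v -4.258 -2.323 -3.927
v -2.656 -1.736 -3.047
v -4.11 -0.916 -5.135
v -2.508 -0.329 -4.255
v 2.564 -1.849 0.249
v 3.254 -1.556 0.27
v 2.976 -2.891 1.231
v 2.958 -1.336 0.627
v 2.478 -1.356 0.807
v 2.038 -1.607 0.725
v 1.844 -1.971 0.421
v 1.987 -2.279 0.035
v 2.4 -2.385 -0.25
v 2.889 -2.241 -0.302
v 3.227 -1.913 -0.097
f 2 4 1
f 5 2 1
f 1 4 3
f 3 5 1
f 2 8 4
f 6 2 5
f 6 8 2
f 4 8 3
f 7 5 3
f 3 8 7
f 7 6 5
f 8 6 7
f 10 9 12
f 10 12 11
f 12 9 13
f 12 13 11
f 13 9 14
f 13 14 11
f 14 9 15
f 14 15 11
f 15 9 16
f 15 16 11
f 16 9 17
f 16 17 11
f 17 9 18
f 17 18 11
f 18 9 19
f 18 19 11
f 19 9 10
f 19 10 11



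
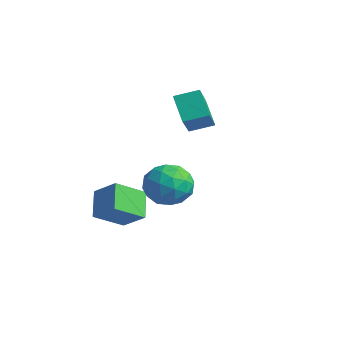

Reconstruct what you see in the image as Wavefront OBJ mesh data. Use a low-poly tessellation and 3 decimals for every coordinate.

v -3.658 -2.972 0.135
v -2.551 -2.528 0.978
v -3.57 -1.484 -0.763
v -2.464 -1.041 0.079
v -2.656 -3.619 -0.839
v -1.55 -3.176 0.003
v -2.569 -2.132 -1.738
v -1.462 -1.688 -0.895
v -4.043 2.172 2.504
v -5.093 2.334 3.673
v -3.481 3.217 2.864
v -4.532 3.379 4.033
v -2.748 1.021 3.827
v -3.799 1.183 4.996
v -2.187 2.066 4.187
v -3.237 2.228 5.356
v 0.833 -1.025 2.16
v 1.92 -1.371 2.408
v 0.28 -2.829 2.072
v 1.367 -3.175 2.32
v 0.724 -2.64 3.134
v 1.066 -1.525 3.189
v 1.134 -2.675 1.291
v 1.476 -1.56 1.346
v 2.106 -2.391 1.871
v 1.853 -2.369 3.01
v 0.347 -1.831 1.47
v 0.094 -1.809 2.609
v 1.425 -1.04 2.292
v 0.775 -3.16 2.188
v 0.397 -2.846 2.667
v 1.036 -3.049 2.812
v 0.924 -1.131 2.751
v 1.562 -1.334 2.897
v 0.859 -2.079 3.323
v 0.638 -2.866 1.583
v 1.276 -3.069 1.729
v 1.164 -1.151 1.668
v 1.803 -1.354 1.813
v 1.341 -2.121 1.157
v 2.173 -1.842 2.122
v 1.848 -2.902 2.07
v 1.711 -2.609 1.465
v 1.912 -1.954 1.497
v 2.025 -1.83 2.792
v 1.699 -2.89 2.739
v 1.322 -2.575 3.218
v 1.523 -1.92 3.25
v 2.134 -2.429 2.476
v 0.501 -1.31 1.741
v 0.175 -2.37 1.688
v 0.677 -2.28 1.23
v 0.878 -1.625 1.262
v 0.352 -1.298 2.41
v 0.027 -2.358 2.358
v 0.288 -2.246 2.983
v 0.489 -1.591 3.015
v 0.066 -1.771 2.004
f 2 4 1
f 5 2 1
f 1 4 3
f 3 5 1
f 2 8 4
f 6 2 5
f 6 8 2
f 4 8 3
f 7 5 3
f 3 8 7
f 7 6 5
f 8 6 7
f 10 12 9
f 13 10 9
f 9 12 11
f 11 13 9
f 10 16 12
f 14 10 13
f 14 16 10
f 12 16 11
f 15 13 11
f 11 16 15
f 15 14 13
f 16 14 15
f 17 54 33
f 54 28 57
f 33 57 22
f 54 57 33
f 17 33 29
f 33 22 34
f 29 34 18
f 33 34 29
f 17 29 38
f 29 18 39
f 38 39 24
f 29 39 38
f 17 38 50
f 38 24 53
f 50 53 27
f 38 53 50
f 17 50 54
f 50 27 58
f 54 58 28
f 50 58 54
f 18 34 45
f 34 22 48
f 45 48 26
f 34 48 45
f 22 57 35
f 57 28 56
f 35 56 21
f 57 56 35
f 28 58 55
f 58 27 51
f 55 51 19
f 58 51 55
f 27 53 52
f 53 24 40
f 52 40 23
f 53 40 52
f 24 39 44
f 39 18 41
f 44 41 25
f 39 41 44
f 20 46 32
f 46 26 47
f 32 47 21
f 46 47 32
f 20 32 30
f 32 21 31
f 30 31 19
f 32 31 30
f 20 30 37
f 30 19 36
f 37 36 23
f 30 36 37
f 20 37 42
f 37 23 43
f 42 43 25
f 37 43 42
f 20 42 46
f 42 25 49
f 46 49 26
f 42 49 46
f 21 47 35
f 47 26 48
f 35 48 22
f 47 48 35
f 19 31 55
f 31 21 56
f 55 56 28
f 31 56 55
f 23 36 52
f 36 19 51
f 52 51 27
f 36 51 52
f 25 43 44
f 43 23 40
f 44 40 24
f 43 40 44
f 26 49 45
f 49 25 41
f 45 41 18
f 49 41 45



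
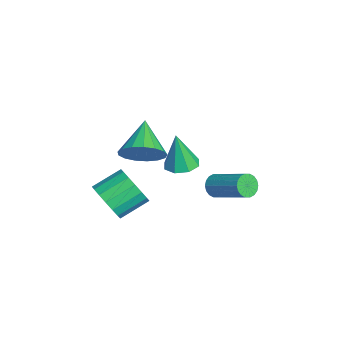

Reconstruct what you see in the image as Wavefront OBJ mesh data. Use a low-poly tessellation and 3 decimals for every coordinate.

v 0.123 -0.519 2.883
v 0.614 -1.002 3.716
v -1.463 -0.281 3.957
v 0.73 -0.502 3.777
v 0.707 -0.006 3.633
v 0.551 0.373 3.317
v 0.296 0.547 2.902
v 0.002 0.477 2.483
v -0.264 0.178 2.156
v -0.442 -0.28 1.995
v -0.49 -0.793 2.038
v -0.398 -1.243 2.274
v -0.186 -1.527 2.65
v 0.096 -1.581 3.08
v 0.385 -1.391 3.464
v -2.234 -2.024 -2.035
v -1.741 -2.354 -1.12
v -2.233 -1.005 -0.37
v -2.726 -0.676 -1.285
v -1.373 -2.081 -1.369
v -1.865 -0.732 -0.619
v -1.202 -1.795 -1.771
v -1.694 -0.446 -1.02
v -1.267 -1.562 -2.233
v -1.759 -0.213 -1.483
v -1.554 -1.434 -2.65
v -2.046 -0.086 -1.899
v -1.997 -1.442 -2.926
v -2.489 -0.094 -2.175
v -2.494 -1.584 -2.998
v -2.986 -0.235 -2.247
v -2.931 -1.826 -2.849
v -3.423 -0.477 -2.099
v -3.209 -2.114 -2.514
v -3.701 -0.765 -1.764
v -3.263 -2.381 -2.07
v -3.756 -1.032 -1.319
v -3.082 -2.566 -1.617
v -3.574 -1.218 -0.867
v -2.706 -2.628 -1.26
v -3.198 -1.279 -0.51
v -2.222 -2.551 -1.081
v -2.715 -1.202 -0.331
v -3.127 3.04 -1.881
v -2.671 2.89 -2.334
v -1.297 4.17 -1.372
v -1.753 4.32 -0.919
v -2.806 3.123 -2.451
v -1.431 4.403 -1.49
v -3.004 3.34 -2.456
v -1.63 4.62 -1.494
v -3.227 3.497 -2.346
v -1.853 4.777 -1.385
v -3.43 3.563 -2.145
v -2.056 4.844 -1.183
v -3.573 3.526 -1.891
v -2.199 4.807 -0.93
v -3.628 3.393 -1.635
v -2.254 4.673 -0.674
v -3.583 3.19 -1.428
v -2.209 4.47 -0.466
v -3.449 2.957 -1.31
v -2.074 4.237 -0.349
v -3.25 2.74 -1.306
v -1.876 4.02 -0.344
v -3.027 2.583 -1.415
v -1.653 3.863 -0.454
v -2.824 2.516 -1.617
v -1.45 3.797 -0.655
v -2.681 2.553 -1.87
v -1.307 3.834 -0.909
v -2.626 2.687 -2.126
v -1.252 3.967 -1.165
v -3.643 1.523 -0.671
v -2.88 1.128 -0.703
v -3.697 1.257 1.291
v -2.824 1.777 -0.614
v -3.247 2.278 -0.558
v -3.903 2.336 -0.568
v -4.406 1.918 -0.638
v -4.463 1.269 -0.728
v -4.039 0.768 -0.784
v -3.384 0.709 -0.774
f 2 1 4
f 2 4 3
f 4 1 5
f 4 5 3
f 5 1 6
f 5 6 3
f 6 1 7
f 6 7 3
f 7 1 8
f 7 8 3
f 8 1 9
f 8 9 3
f 9 1 10
f 9 10 3
f 10 1 11
f 10 11 3
f 11 1 12
f 11 12 3
f 12 1 13
f 12 13 3
f 13 1 14
f 13 14 3
f 14 1 15
f 14 15 3
f 15 1 2
f 15 2 3
f 17 16 20
f 17 20 18
f 18 20 21
f 18 21 19
f 20 16 22
f 20 22 21
f 21 22 23
f 21 23 19
f 22 16 24
f 22 24 23
f 23 24 25
f 23 25 19
f 24 16 26
f 24 26 25
f 25 26 27
f 25 27 19
f 26 16 28
f 26 28 27
f 27 28 29
f 27 29 19
f 28 16 30
f 28 30 29
f 29 30 31
f 29 31 19
f 30 16 32
f 30 32 31
f 31 32 33
f 31 33 19
f 32 16 34
f 32 34 33
f 33 34 35
f 33 35 19
f 34 16 36
f 34 36 35
f 35 36 37
f 35 37 19
f 36 16 38
f 36 38 37
f 37 38 39
f 37 39 19
f 38 16 40
f 38 40 39
f 39 40 41
f 39 41 19
f 40 16 42
f 40 42 41
f 41 42 43
f 41 43 19
f 42 16 17
f 42 17 43
f 43 17 18
f 43 18 19
f 45 44 48
f 45 48 46
f 46 48 49
f 46 49 47
f 48 44 50
f 48 50 49
f 49 50 51
f 49 51 47
f 50 44 52
f 50 52 51
f 51 52 53
f 51 53 47
f 52 44 54
f 52 54 53
f 53 54 55
f 53 55 47
f 54 44 56
f 54 56 55
f 55 56 57
f 55 57 47
f 56 44 58
f 56 58 57
f 57 58 59
f 57 59 47
f 58 44 60
f 58 60 59
f 59 60 61
f 59 61 47
f 60 44 62
f 60 62 61
f 61 62 63
f 61 63 47
f 62 44 64
f 62 64 63
f 63 64 65
f 63 65 47
f 64 44 66
f 64 66 65
f 65 66 67
f 65 67 47
f 66 44 68
f 66 68 67
f 67 68 69
f 67 69 47
f 68 44 70
f 68 70 69
f 69 70 71
f 69 71 47
f 70 44 72
f 70 72 71
f 71 72 73
f 71 73 47
f 72 44 45
f 72 45 73
f 73 45 46
f 73 46 47
f 75 74 77
f 75 77 76
f 77 74 78
f 77 78 76
f 78 74 79
f 78 79 76
f 79 74 80
f 79 80 76
f 80 74 81
f 80 81 76
f 81 74 82
f 81 82 76
f 82 74 83
f 82 83 76
f 83 74 75
f 83 75 76



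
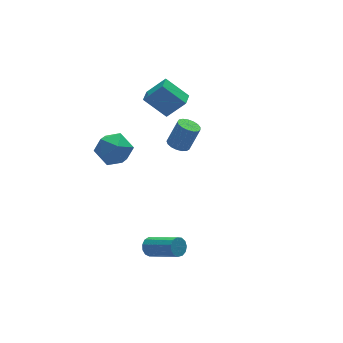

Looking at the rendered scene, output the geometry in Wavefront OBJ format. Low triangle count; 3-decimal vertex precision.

v 2 2.388 -0.422
v 2.396 1.936 -0.61
v 3.017 1.92 0.733
v 2.62 2.372 0.922
v 2.542 2.192 -0.675
v 3.163 2.175 0.669
v 2.564 2.493 -0.681
v 3.185 2.476 0.662
v 2.457 2.769 -0.628
v 3.077 2.753 0.715
v 2.245 2.959 -0.528
v 2.865 2.942 0.816
v 1.977 3.018 -0.403
v 2.597 3.001 0.94
v 1.714 2.932 -0.283
v 2.334 2.916 1.061
v 1.516 2.722 -0.194
v 2.137 2.706 1.149
v 1.43 2.436 -0.158
v 2.05 2.419 1.186
v 1.474 2.138 -0.182
v 2.094 2.122 1.162
v 1.638 1.898 -0.261
v 2.259 1.882 1.083
v 1.885 1.77 -0.377
v 2.506 1.754 0.967
v 2.159 1.784 -0.503
v 2.779 1.768 0.841
v -1.964 2.154 0.965
v -1.142 1.975 1.614
v -2.918 1.045 1.866
v -2.096 0.866 2.515
v -2.587 1.807 2.528
v -1.998 2.493 1.971
v -2.062 0.527 1.509
v -1.473 1.213 0.952
v -1.203 0.969 1.95
v -1.528 1.76 2.58
v -2.532 1.26 0.9
v -2.857 2.051 1.53
v -2.505 -3.236 -1.68
v -2.167 -2.894 -1.434
v -1.397 -4.342 -0.475
v -1.735 -4.684 -0.72
v -2.415 -2.91 -1.259
v -1.645 -4.358 -0.3
v -2.692 -3.029 -1.217
v -1.922 -4.477 -0.258
v -2.909 -3.214 -1.322
v -2.139 -4.662 -0.363
v -2.998 -3.406 -1.541
v -2.228 -4.854 -0.582
v -2.931 -3.544 -1.804
v -2.161 -4.992 -0.844
v -2.728 -3.584 -2.027
v -1.958 -5.032 -1.067
v -2.454 -3.514 -2.14
v -1.684 -4.962 -1.18
v -2.197 -3.355 -2.107
v -1.427 -4.803 -1.147
v -2.037 -3.158 -1.938
v -1.267 -4.606 -0.979
v -2.026 -2.986 -1.687
v -1.256 -4.434 -0.728
v 0.928 1.593 2.964
v 0.08 2.45 3.985
v 1.443 2.223 2.863
v 0.595 3.08 3.884
v 1.745 1.1 4.056
v 0.897 1.957 5.077
v 2.26 1.73 3.955
v 1.412 2.587 4.976
f 2 1 5
f 2 5 3
f 3 5 6
f 3 6 4
f 5 1 7
f 5 7 6
f 6 7 8
f 6 8 4
f 7 1 9
f 7 9 8
f 8 9 10
f 8 10 4
f 9 1 11
f 9 11 10
f 10 11 12
f 10 12 4
f 11 1 13
f 11 13 12
f 12 13 14
f 12 14 4
f 13 1 15
f 13 15 14
f 14 15 16
f 14 16 4
f 15 1 17
f 15 17 16
f 16 17 18
f 16 18 4
f 17 1 19
f 17 19 18
f 18 19 20
f 18 20 4
f 19 1 21
f 19 21 20
f 20 21 22
f 20 22 4
f 21 1 23
f 21 23 22
f 22 23 24
f 22 24 4
f 23 1 25
f 23 25 24
f 24 25 26
f 24 26 4
f 25 1 27
f 25 27 26
f 26 27 28
f 26 28 4
f 27 1 2
f 27 2 28
f 28 2 3
f 28 3 4
f 29 40 34
f 29 34 30
f 29 30 36
f 29 36 39
f 29 39 40
f 30 34 38
f 34 40 33
f 40 39 31
f 39 36 35
f 36 30 37
f 32 38 33
f 32 33 31
f 32 31 35
f 32 35 37
f 32 37 38
f 33 38 34
f 31 33 40
f 35 31 39
f 37 35 36
f 38 37 30
f 42 41 45
f 42 45 43
f 43 45 46
f 43 46 44
f 45 41 47
f 45 47 46
f 46 47 48
f 46 48 44
f 47 41 49
f 47 49 48
f 48 49 50
f 48 50 44
f 49 41 51
f 49 51 50
f 50 51 52
f 50 52 44
f 51 41 53
f 51 53 52
f 52 53 54
f 52 54 44
f 53 41 55
f 53 55 54
f 54 55 56
f 54 56 44
f 55 41 57
f 55 57 56
f 56 57 58
f 56 58 44
f 57 41 59
f 57 59 58
f 58 59 60
f 58 60 44
f 59 41 61
f 59 61 60
f 60 61 62
f 60 62 44
f 61 41 63
f 61 63 62
f 62 63 64
f 62 64 44
f 63 41 42
f 63 42 64
f 64 42 43
f 64 43 44
f 66 68 65
f 69 66 65
f 65 68 67
f 67 69 65
f 66 72 68
f 70 66 69
f 70 72 66
f 68 72 67
f 71 69 67
f 67 72 71
f 71 70 69
f 72 70 71



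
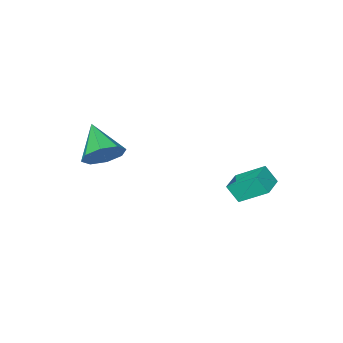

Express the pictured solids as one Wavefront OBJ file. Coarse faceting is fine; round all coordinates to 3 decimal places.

v 2.367 0.171 2.869
v 2.784 0.581 3.68
v 1.973 -1.371 3.851
v 2.036 0.737 3.625
v 1.483 0.561 3.127
v 1.447 0.157 2.478
v 1.95 -0.239 2.058
v 2.697 -0.395 2.113
v 3.251 -0.219 2.611
v 3.287 0.185 3.26
v -3.078 3.066 0.074
v -3.827 4.174 1.023
v -2.131 3.682 0.102
v -2.88 4.79 1.051
v -2.78 2.57 0.889
v -3.529 3.678 1.838
v -1.833 3.186 0.917
v -2.582 4.294 1.866
f 2 1 4
f 2 4 3
f 4 1 5
f 4 5 3
f 5 1 6
f 5 6 3
f 6 1 7
f 6 7 3
f 7 1 8
f 7 8 3
f 8 1 9
f 8 9 3
f 9 1 10
f 9 10 3
f 10 1 2
f 10 2 3
f 12 14 11
f 15 12 11
f 11 14 13
f 13 15 11
f 12 18 14
f 16 12 15
f 16 18 12
f 14 18 13
f 17 15 13
f 13 18 17
f 17 16 15
f 18 16 17



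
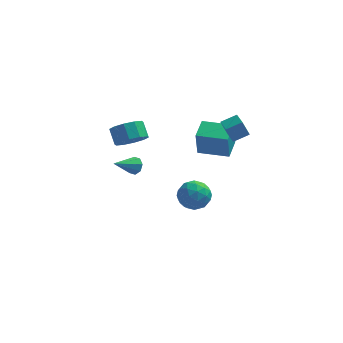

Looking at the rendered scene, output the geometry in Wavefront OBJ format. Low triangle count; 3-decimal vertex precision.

v 0.633 -3.825 0.691
v 1.394 -3.194 0.941
v 1.006 -4.786 1.979
v 1.767 -4.155 2.229
v 0.799 -3.852 2.332
v 0.568 -3.258 1.536
v 1.832 -4.722 1.384
v 1.601 -4.128 0.588
v 2.135 -3.748 1.369
v 1.497 -3.211 1.956
v 0.903 -4.769 0.964
v 0.265 -4.232 1.551
v 0.981 -3.425 0.703
v 1.419 -4.555 2.217
v 0.85 -4.377 2.278
v 1.298 -4.006 2.425
v 0.495 -3.462 1.053
v 0.943 -3.092 1.2
v 0.593 -3.479 2.018
v 1.457 -4.888 1.72
v 1.905 -4.518 1.867
v 1.102 -3.974 0.495
v 1.55 -3.603 0.642
v 1.807 -4.501 0.902
v 1.864 -3.38 1.102
v 2.083 -3.945 1.859
v 2.121 -4.278 1.362
v 1.985 -3.929 0.894
v 1.488 -3.064 1.446
v 1.708 -3.629 2.204
v 1.139 -3.451 2.264
v 1.003 -3.102 1.796
v 1.924 -3.39 1.698
v 0.692 -4.351 0.716
v 0.912 -4.916 1.474
v 1.397 -4.878 1.124
v 1.261 -4.529 0.656
v 0.317 -4.035 1.061
v 0.536 -4.6 1.818
v 0.415 -4.051 2.026
v 0.279 -3.702 1.558
v 0.476 -4.59 1.222
v 2.938 0.864 2.441
v 2.528 0.561 3.68
v 2.573 1.618 2.505
v 2.164 1.315 3.744
v 3.836 1.265 2.836
v 3.427 0.962 4.075
v 3.472 2.019 2.9
v 3.062 1.716 4.139
v -2.626 -0.731 3.255
v -2.042 -0.016 2.87
v -2.43 0.705 3.619
v -3.014 -0.009 4.005
v -2.585 -0 2.574
v -2.973 0.721 3.323
v -3.143 -0.263 2.538
v -3.531 0.458 3.287
v -3.504 -0.705 2.776
v -3.891 0.016 3.526
v -3.529 -1.156 3.198
v -3.917 -0.435 3.947
v -3.21 -1.445 3.641
v -3.598 -0.724 4.39
v -2.667 -1.461 3.937
v -3.055 -0.74 4.686
v -2.109 -1.198 3.973
v -2.497 -0.477 4.722
v -1.749 -0.756 3.734
v -2.136 -0.035 4.484
v -1.723 -0.305 3.313
v -2.111 0.416 4.062
v 0.805 2.087 0.404
v 0.721 1.778 2.115
v 1.036 3.494 0.67
v 0.951 3.185 2.38
v 2.669 1.775 0.44
v 2.584 1.466 2.15
v 2.899 3.182 0.705
v 2.815 2.873 2.416
v -3.111 4.063 -2.586
v -2.819 4.229 -2.029
v -4.229 3.037 -1.694
v -3.193 4.535 -2.146
v -3.52 4.564 -2.521
v -3.606 4.3 -2.933
v -3.403 3.897 -3.143
v -3.029 3.591 -3.025
v -2.703 3.562 -2.651
v -2.616 3.826 -2.238
f 1 38 17
f 38 12 41
f 17 41 6
f 38 41 17
f 1 17 13
f 17 6 18
f 13 18 2
f 17 18 13
f 1 13 22
f 13 2 23
f 22 23 8
f 13 23 22
f 1 22 34
f 22 8 37
f 34 37 11
f 22 37 34
f 1 34 38
f 34 11 42
f 38 42 12
f 34 42 38
f 2 18 29
f 18 6 32
f 29 32 10
f 18 32 29
f 6 41 19
f 41 12 40
f 19 40 5
f 41 40 19
f 12 42 39
f 42 11 35
f 39 35 3
f 42 35 39
f 11 37 36
f 37 8 24
f 36 24 7
f 37 24 36
f 8 23 28
f 23 2 25
f 28 25 9
f 23 25 28
f 4 30 16
f 30 10 31
f 16 31 5
f 30 31 16
f 4 16 14
f 16 5 15
f 14 15 3
f 16 15 14
f 4 14 21
f 14 3 20
f 21 20 7
f 14 20 21
f 4 21 26
f 21 7 27
f 26 27 9
f 21 27 26
f 4 26 30
f 26 9 33
f 30 33 10
f 26 33 30
f 5 31 19
f 31 10 32
f 19 32 6
f 31 32 19
f 3 15 39
f 15 5 40
f 39 40 12
f 15 40 39
f 7 20 36
f 20 3 35
f 36 35 11
f 20 35 36
f 9 27 28
f 27 7 24
f 28 24 8
f 27 24 28
f 10 33 29
f 33 9 25
f 29 25 2
f 33 25 29
f 44 46 43
f 47 44 43
f 43 46 45
f 45 47 43
f 44 50 46
f 48 44 47
f 48 50 44
f 46 50 45
f 49 47 45
f 45 50 49
f 49 48 47
f 50 48 49
f 52 51 55
f 52 55 53
f 53 55 56
f 53 56 54
f 55 51 57
f 55 57 56
f 56 57 58
f 56 58 54
f 57 51 59
f 57 59 58
f 58 59 60
f 58 60 54
f 59 51 61
f 59 61 60
f 60 61 62
f 60 62 54
f 61 51 63
f 61 63 62
f 62 63 64
f 62 64 54
f 63 51 65
f 63 65 64
f 64 65 66
f 64 66 54
f 65 51 67
f 65 67 66
f 66 67 68
f 66 68 54
f 67 51 69
f 67 69 68
f 68 69 70
f 68 70 54
f 69 51 71
f 69 71 70
f 70 71 72
f 70 72 54
f 71 51 52
f 71 52 72
f 72 52 53
f 72 53 54
f 74 76 73
f 77 74 73
f 73 76 75
f 75 77 73
f 74 80 76
f 78 74 77
f 78 80 74
f 76 80 75
f 79 77 75
f 75 80 79
f 79 78 77
f 80 78 79
f 82 81 84
f 82 84 83
f 84 81 85
f 84 85 83
f 85 81 86
f 85 86 83
f 86 81 87
f 86 87 83
f 87 81 88
f 87 88 83
f 88 81 89
f 88 89 83
f 89 81 90
f 89 90 83
f 90 81 82
f 90 82 83



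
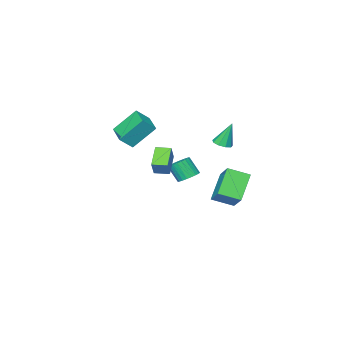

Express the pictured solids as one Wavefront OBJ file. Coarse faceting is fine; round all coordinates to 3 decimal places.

v 2.507 3.586 2.784
v 3.067 4.015 3.743
v 3.438 4.306 1.919
v 3.997 4.735 2.878
v 3.063 2.865 2.782
v 3.622 3.294 3.741
v 3.993 3.585 1.917
v 4.553 4.014 2.876
v 0.638 2.813 0.353
v 1.173 3.274 0.537
v 1.377 2.609 1.611
v 0.842 2.147 1.427
v 0.947 3.4 0.658
v 1.151 2.734 1.732
v 0.674 3.436 0.732
v 0.879 2.77 1.806
v 0.396 3.377 0.748
v 0.6 2.711 1.822
v 0.155 3.232 0.704
v 0.359 2.567 1.779
v -0.013 3.024 0.607
v 0.191 2.358 1.682
v -0.082 2.783 0.471
v 0.122 2.118 1.546
v -0.041 2.547 0.317
v 0.163 1.881 1.392
v 0.103 2.351 0.169
v 0.307 1.686 1.243
v 0.329 2.226 0.048
v 0.533 1.56 1.122
v 0.601 2.19 -0.026
v 0.806 1.524 1.048
v 0.88 2.249 -0.042
v 1.084 1.583 1.032
v 1.121 2.393 0.001
v 1.325 1.728 1.076
v 1.289 2.602 0.098
v 1.493 1.936 1.173
v 1.358 2.842 0.234
v 1.562 2.177 1.309
v 1.317 3.079 0.388
v 1.521 2.413 1.463
v -4.327 0.223 -1.724
v -3.719 1.471 -0.627
v -5.347 1.187 -2.254
v -4.739 2.435 -1.157
v -2.941 0.865 -3.223
v -2.333 2.113 -2.126
v -3.961 1.829 -3.753
v -3.353 3.077 -2.656
v -1.003 -2.502 3.09
v -0.204 -2.788 3.852
v -0.265 -1.056 2.858
v 0.534 -1.342 3.62
v 0.126 -3.318 1.6
v 0.925 -3.604 2.362
v 0.864 -1.872 1.368
v 1.663 -2.158 2.13
v -1.81 3.027 2.457
v -1.49 2.522 2.656
v -2.23 3.393 4.063
v -1.231 2.866 2.645
v -1.243 3.285 2.546
v -1.52 3.583 2.406
v -1.933 3.621 2.289
v -2.289 3.381 2.251
v -2.421 2.975 2.309
v -2.267 2.593 2.437
v -1.9 2.414 2.573
f 2 4 1
f 5 2 1
f 1 4 3
f 3 5 1
f 2 8 4
f 6 2 5
f 6 8 2
f 4 8 3
f 7 5 3
f 3 8 7
f 7 6 5
f 8 6 7
f 10 9 13
f 10 13 11
f 11 13 14
f 11 14 12
f 13 9 15
f 13 15 14
f 14 15 16
f 14 16 12
f 15 9 17
f 15 17 16
f 16 17 18
f 16 18 12
f 17 9 19
f 17 19 18
f 18 19 20
f 18 20 12
f 19 9 21
f 19 21 20
f 20 21 22
f 20 22 12
f 21 9 23
f 21 23 22
f 22 23 24
f 22 24 12
f 23 9 25
f 23 25 24
f 24 25 26
f 24 26 12
f 25 9 27
f 25 27 26
f 26 27 28
f 26 28 12
f 27 9 29
f 27 29 28
f 28 29 30
f 28 30 12
f 29 9 31
f 29 31 30
f 30 31 32
f 30 32 12
f 31 9 33
f 31 33 32
f 32 33 34
f 32 34 12
f 33 9 35
f 33 35 34
f 34 35 36
f 34 36 12
f 35 9 37
f 35 37 36
f 36 37 38
f 36 38 12
f 37 9 39
f 37 39 38
f 38 39 40
f 38 40 12
f 39 9 41
f 39 41 40
f 40 41 42
f 40 42 12
f 41 9 10
f 41 10 42
f 42 10 11
f 42 11 12
f 44 46 43
f 47 44 43
f 43 46 45
f 45 47 43
f 44 50 46
f 48 44 47
f 48 50 44
f 46 50 45
f 49 47 45
f 45 50 49
f 49 48 47
f 50 48 49
f 52 54 51
f 55 52 51
f 51 54 53
f 53 55 51
f 52 58 54
f 56 52 55
f 56 58 52
f 54 58 53
f 57 55 53
f 53 58 57
f 57 56 55
f 58 56 57
f 60 59 62
f 60 62 61
f 62 59 63
f 62 63 61
f 63 59 64
f 63 64 61
f 64 59 65
f 64 65 61
f 65 59 66
f 65 66 61
f 66 59 67
f 66 67 61
f 67 59 68
f 67 68 61
f 68 59 69
f 68 69 61
f 69 59 60
f 69 60 61



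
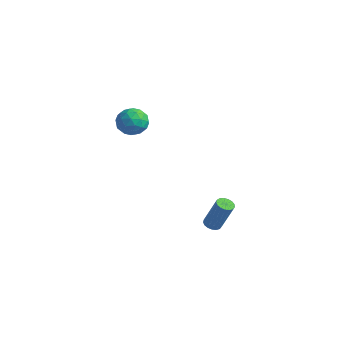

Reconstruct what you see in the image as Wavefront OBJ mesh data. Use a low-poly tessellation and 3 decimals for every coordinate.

v -3.925 1.953 0.875
v -3.382 2.402 0.138
v -3.618 0.478 0.202
v -3.075 0.927 -0.535
v -2.724 0.916 0.422
v -2.913 1.828 0.838
v -4.087 1.052 -0.498
v -4.276 1.964 -0.082
v -3.482 1.845 -0.711
v -2.64 1.761 -0.142
v -4.36 1.119 0.482
v -3.518 1.035 1.051
v -3.68 2.307 0.565
v -3.32 0.573 -0.225
v -3.113 0.566 0.337
v -2.794 0.83 -0.096
v -3.405 1.97 0.977
v -3.086 2.233 0.544
v -2.699 1.36 0.711
v -3.914 0.647 -0.204
v -3.595 0.91 -0.637
v -4.206 2.05 0.436
v -3.887 2.314 0.003
v -4.301 1.52 -0.371
v -3.42 2.244 -0.367
v -3.24 1.377 -0.762
v -3.834 1.45 -0.741
v -3.946 1.986 -0.496
v -2.925 2.194 -0.032
v -2.744 1.327 -0.428
v -2.538 1.321 0.135
v -2.649 1.857 0.379
v -2.984 1.867 -0.531
v -4.256 1.553 0.768
v -4.075 0.686 0.372
v -4.351 1.023 -0.039
v -4.462 1.559 0.205
v -3.76 1.503 1.102
v -3.58 0.636 0.707
v -3.054 0.894 0.836
v -3.166 1.43 1.081
v -4.016 1.013 0.871
v 3.635 0.612 -4.578
v 4.115 0.426 -4.741
v 4.845 0.682 -2.886
v 4.365 0.868 -2.722
v 4.13 0.68 -4.782
v 4.86 0.937 -2.927
v 4.032 0.919 -4.776
v 4.762 1.176 -2.921
v 3.843 1.088 -4.725
v 4.573 1.344 -2.87
v 3.606 1.147 -4.64
v 4.336 1.404 -2.785
v 3.376 1.084 -4.541
v 4.106 1.341 -2.686
v 3.205 0.913 -4.45
v 3.935 1.169 -2.595
v 3.133 0.672 -4.388
v 3.863 0.929 -2.533
v 3.176 0.418 -4.37
v 3.906 0.675 -2.515
v 3.324 0.208 -4.399
v 4.054 0.465 -2.544
v 3.543 0.091 -4.469
v 4.273 0.347 -2.614
v 3.783 0.093 -4.564
v 4.513 0.349 -2.709
v 3.99 0.214 -4.662
v 4.72 0.47 -2.807
f 1 38 17
f 38 12 41
f 17 41 6
f 38 41 17
f 1 17 13
f 17 6 18
f 13 18 2
f 17 18 13
f 1 13 22
f 13 2 23
f 22 23 8
f 13 23 22
f 1 22 34
f 22 8 37
f 34 37 11
f 22 37 34
f 1 34 38
f 34 11 42
f 38 42 12
f 34 42 38
f 2 18 29
f 18 6 32
f 29 32 10
f 18 32 29
f 6 41 19
f 41 12 40
f 19 40 5
f 41 40 19
f 12 42 39
f 42 11 35
f 39 35 3
f 42 35 39
f 11 37 36
f 37 8 24
f 36 24 7
f 37 24 36
f 8 23 28
f 23 2 25
f 28 25 9
f 23 25 28
f 4 30 16
f 30 10 31
f 16 31 5
f 30 31 16
f 4 16 14
f 16 5 15
f 14 15 3
f 16 15 14
f 4 14 21
f 14 3 20
f 21 20 7
f 14 20 21
f 4 21 26
f 21 7 27
f 26 27 9
f 21 27 26
f 4 26 30
f 26 9 33
f 30 33 10
f 26 33 30
f 5 31 19
f 31 10 32
f 19 32 6
f 31 32 19
f 3 15 39
f 15 5 40
f 39 40 12
f 15 40 39
f 7 20 36
f 20 3 35
f 36 35 11
f 20 35 36
f 9 27 28
f 27 7 24
f 28 24 8
f 27 24 28
f 10 33 29
f 33 9 25
f 29 25 2
f 33 25 29
f 44 43 47
f 44 47 45
f 45 47 48
f 45 48 46
f 47 43 49
f 47 49 48
f 48 49 50
f 48 50 46
f 49 43 51
f 49 51 50
f 50 51 52
f 50 52 46
f 51 43 53
f 51 53 52
f 52 53 54
f 52 54 46
f 53 43 55
f 53 55 54
f 54 55 56
f 54 56 46
f 55 43 57
f 55 57 56
f 56 57 58
f 56 58 46
f 57 43 59
f 57 59 58
f 58 59 60
f 58 60 46
f 59 43 61
f 59 61 60
f 60 61 62
f 60 62 46
f 61 43 63
f 61 63 62
f 62 63 64
f 62 64 46
f 63 43 65
f 63 65 64
f 64 65 66
f 64 66 46
f 65 43 67
f 65 67 66
f 66 67 68
f 66 68 46
f 67 43 69
f 67 69 68
f 68 69 70
f 68 70 46
f 69 43 44
f 69 44 70
f 70 44 45
f 70 45 46



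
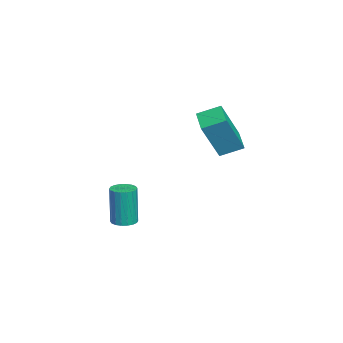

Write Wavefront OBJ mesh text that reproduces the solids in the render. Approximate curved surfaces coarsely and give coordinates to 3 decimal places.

v 1.372 0.308 1.343
v 2.093 -0.43 3.252
v 1.256 1.351 1.79
v 1.978 0.613 3.699
v 2.562 0.587 1.001
v 3.284 -0.151 2.91
v 2.447 1.63 1.448
v 3.168 0.892 3.357
v 2.005 -3.522 -3.378
v 2.601 -3.584 -3.346
v 2.491 -3.62 -1.389
v 1.895 -3.558 -1.422
v 2.569 -3.319 -3.343
v 2.459 -3.355 -1.386
v 2.425 -3.094 -3.347
v 2.315 -3.13 -1.39
v 2.198 -2.954 -3.357
v 2.088 -2.99 -1.4
v 1.932 -2.927 -3.371
v 1.822 -2.962 -1.415
v 1.682 -3.017 -3.387
v 1.572 -3.053 -1.431
v 1.495 -3.207 -3.401
v 1.385 -3.243 -1.445
v 1.409 -3.46 -3.411
v 1.299 -3.496 -1.454
v 1.441 -3.725 -3.414
v 1.331 -3.761 -1.457
v 1.585 -3.95 -3.41
v 1.475 -3.986 -1.453
v 1.812 -4.09 -3.4
v 1.702 -4.126 -1.443
v 2.078 -4.118 -3.385
v 1.968 -4.153 -1.429
v 2.328 -4.027 -3.369
v 2.218 -4.063 -1.413
v 2.515 -3.837 -3.355
v 2.405 -3.873 -1.399
f 2 4 1
f 5 2 1
f 1 4 3
f 3 5 1
f 2 8 4
f 6 2 5
f 6 8 2
f 4 8 3
f 7 5 3
f 3 8 7
f 7 6 5
f 8 6 7
f 10 9 13
f 10 13 11
f 11 13 14
f 11 14 12
f 13 9 15
f 13 15 14
f 14 15 16
f 14 16 12
f 15 9 17
f 15 17 16
f 16 17 18
f 16 18 12
f 17 9 19
f 17 19 18
f 18 19 20
f 18 20 12
f 19 9 21
f 19 21 20
f 20 21 22
f 20 22 12
f 21 9 23
f 21 23 22
f 22 23 24
f 22 24 12
f 23 9 25
f 23 25 24
f 24 25 26
f 24 26 12
f 25 9 27
f 25 27 26
f 26 27 28
f 26 28 12
f 27 9 29
f 27 29 28
f 28 29 30
f 28 30 12
f 29 9 31
f 29 31 30
f 30 31 32
f 30 32 12
f 31 9 33
f 31 33 32
f 32 33 34
f 32 34 12
f 33 9 35
f 33 35 34
f 34 35 36
f 34 36 12
f 35 9 37
f 35 37 36
f 36 37 38
f 36 38 12
f 37 9 10
f 37 10 38
f 38 10 11
f 38 11 12



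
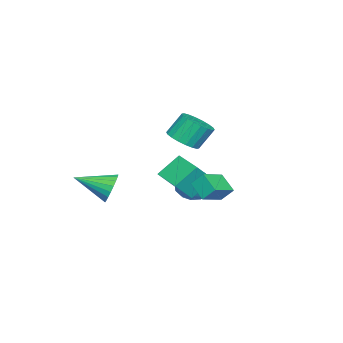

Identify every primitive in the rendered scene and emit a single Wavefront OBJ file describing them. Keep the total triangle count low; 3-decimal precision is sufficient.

v -3.202 0.348 -4.724
v -2.597 0.385 -3.852
v -4.283 -0.725 -3.928
v -3.678 -0.688 -3.056
v -4.228 0.169 -3.357
v -3.56 0.832 -3.848
v -3.32 -1.172 -3.932
v -2.652 -0.509 -4.423
v -2.67 -0.555 -3.362
v -3.231 0.274 -3.007
v -3.649 -0.614 -4.773
v -4.21 0.215 -4.418
v -2.805 0.461 -4.357
v -4.075 -0.801 -3.423
v -4.399 -0.297 -3.599
v -4.043 -0.276 -3.087
v -3.371 0.724 -4.355
v -3.015 0.745 -3.843
v -3.974 0.618 -3.552
v -3.865 -1.085 -3.937
v -3.509 -1.064 -3.425
v -2.837 -0.064 -4.693
v -2.481 -0.043 -4.181
v -2.906 -0.958 -4.228
v -2.492 -0.07 -3.557
v -3.127 -0.701 -3.09
v -2.917 -0.985 -3.604
v -2.524 -0.595 -3.893
v -2.822 0.417 -3.349
v -3.457 -0.214 -2.881
v -3.78 0.29 -3.058
v -3.388 0.68 -3.347
v -2.864 -0.135 -3.061
v -3.423 -0.126 -4.899
v -4.058 -0.757 -4.431
v -3.492 -1.02 -4.433
v -3.1 -0.63 -4.722
v -3.753 0.361 -4.69
v -4.388 -0.27 -4.223
v -4.356 0.255 -3.887
v -3.963 0.645 -4.176
v -4.016 -0.205 -4.719
v 1.749 -2.241 -2.404
v 2.272 -2.342 -3.166
v 2.411 -3.999 -1.716
v 2.513 -2.158 -2.927
v 2.622 -1.988 -2.597
v 2.58 -1.861 -2.234
v 2.395 -1.801 -1.9
v 2.098 -1.816 -1.654
v 1.74 -1.905 -1.537
v 1.384 -2.053 -1.569
v 1.091 -2.232 -1.747
v 0.911 -2.414 -2.037
v 0.877 -2.565 -2.391
v 0.993 -2.661 -2.748
v 1.24 -2.684 -3.044
v 1.575 -2.63 -3.23
v 1.94 -2.51 -3.273
v -0.093 0.281 -2.5
v -0.989 1.031 -1.436
v 0.95 1.729 -2.643
v 0.054 2.479 -1.579
v 0.746 -0.219 -1.441
v -0.15 0.531 -0.377
v 1.789 1.229 -1.584
v 0.893 1.979 -0.52
v -0.888 0.383 0.37
v -0.337 1.152 0.207
v -0.841 1.766 1.408
v -1.392 0.997 1.57
v -0.7 1.25 0.004
v -1.204 1.865 1.205
v -1.1 1.177 -0.126
v -1.604 1.792 1.075
v -1.458 0.947 -0.158
v -1.962 1.561 1.043
v -1.704 0.604 -0.086
v -2.207 1.219 1.115
v -1.787 0.218 0.077
v -2.291 0.833 1.278
v -1.693 -0.135 0.297
v -2.197 0.479 1.498
v -1.439 -0.386 0.532
v -1.943 0.228 1.733
v -1.076 -0.485 0.735
v -1.58 0.13 1.936
v -0.676 -0.412 0.865
v -1.18 0.203 2.066
v -0.318 -0.181 0.897
v -0.822 0.433 2.098
v -0.073 0.161 0.825
v -0.576 0.776 2.026
v 0.011 0.547 0.662
v -0.493 1.162 1.863
v -0.083 0.901 0.442
v -0.587 1.515 1.643
v 1.42 2.872 -1.263
v 1.348 3.488 -0.557
v 1.936 3.714 -1.946
v 1.864 4.33 -1.24
v 2.716 2.47 -0.78
v 2.644 3.086 -0.074
v 3.232 3.312 -1.463
v 3.16 3.928 -0.757
f 1 38 17
f 38 12 41
f 17 41 6
f 38 41 17
f 1 17 13
f 17 6 18
f 13 18 2
f 17 18 13
f 1 13 22
f 13 2 23
f 22 23 8
f 13 23 22
f 1 22 34
f 22 8 37
f 34 37 11
f 22 37 34
f 1 34 38
f 34 11 42
f 38 42 12
f 34 42 38
f 2 18 29
f 18 6 32
f 29 32 10
f 18 32 29
f 6 41 19
f 41 12 40
f 19 40 5
f 41 40 19
f 12 42 39
f 42 11 35
f 39 35 3
f 42 35 39
f 11 37 36
f 37 8 24
f 36 24 7
f 37 24 36
f 8 23 28
f 23 2 25
f 28 25 9
f 23 25 28
f 4 30 16
f 30 10 31
f 16 31 5
f 30 31 16
f 4 16 14
f 16 5 15
f 14 15 3
f 16 15 14
f 4 14 21
f 14 3 20
f 21 20 7
f 14 20 21
f 4 21 26
f 21 7 27
f 26 27 9
f 21 27 26
f 4 26 30
f 26 9 33
f 30 33 10
f 26 33 30
f 5 31 19
f 31 10 32
f 19 32 6
f 31 32 19
f 3 15 39
f 15 5 40
f 39 40 12
f 15 40 39
f 7 20 36
f 20 3 35
f 36 35 11
f 20 35 36
f 9 27 28
f 27 7 24
f 28 24 8
f 27 24 28
f 10 33 29
f 33 9 25
f 29 25 2
f 33 25 29
f 44 43 46
f 44 46 45
f 46 43 47
f 46 47 45
f 47 43 48
f 47 48 45
f 48 43 49
f 48 49 45
f 49 43 50
f 49 50 45
f 50 43 51
f 50 51 45
f 51 43 52
f 51 52 45
f 52 43 53
f 52 53 45
f 53 43 54
f 53 54 45
f 54 43 55
f 54 55 45
f 55 43 56
f 55 56 45
f 56 43 57
f 56 57 45
f 57 43 58
f 57 58 45
f 58 43 59
f 58 59 45
f 59 43 44
f 59 44 45
f 61 63 60
f 64 61 60
f 60 63 62
f 62 64 60
f 61 67 63
f 65 61 64
f 65 67 61
f 63 67 62
f 66 64 62
f 62 67 66
f 66 65 64
f 67 65 66
f 69 68 72
f 69 72 70
f 70 72 73
f 70 73 71
f 72 68 74
f 72 74 73
f 73 74 75
f 73 75 71
f 74 68 76
f 74 76 75
f 75 76 77
f 75 77 71
f 76 68 78
f 76 78 77
f 77 78 79
f 77 79 71
f 78 68 80
f 78 80 79
f 79 80 81
f 79 81 71
f 80 68 82
f 80 82 81
f 81 82 83
f 81 83 71
f 82 68 84
f 82 84 83
f 83 84 85
f 83 85 71
f 84 68 86
f 84 86 85
f 85 86 87
f 85 87 71
f 86 68 88
f 86 88 87
f 87 88 89
f 87 89 71
f 88 68 90
f 88 90 89
f 89 90 91
f 89 91 71
f 90 68 92
f 90 92 91
f 91 92 93
f 91 93 71
f 92 68 94
f 92 94 93
f 93 94 95
f 93 95 71
f 94 68 96
f 94 96 95
f 95 96 97
f 95 97 71
f 96 68 69
f 96 69 97
f 97 69 70
f 97 70 71
f 99 101 98
f 102 99 98
f 98 101 100
f 100 102 98
f 99 105 101
f 103 99 102
f 103 105 99
f 101 105 100
f 104 102 100
f 100 105 104
f 104 103 102
f 105 103 104

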